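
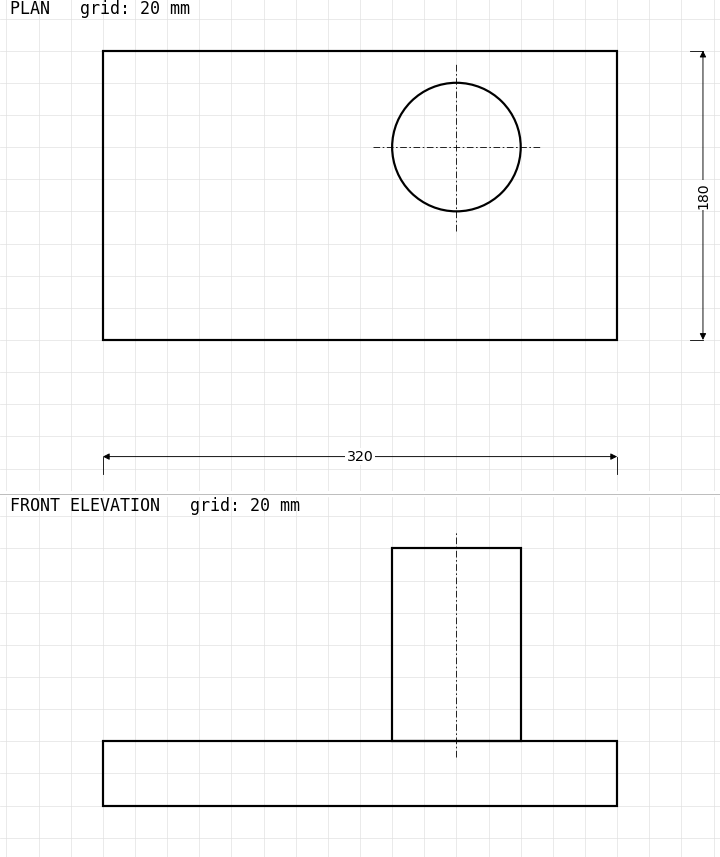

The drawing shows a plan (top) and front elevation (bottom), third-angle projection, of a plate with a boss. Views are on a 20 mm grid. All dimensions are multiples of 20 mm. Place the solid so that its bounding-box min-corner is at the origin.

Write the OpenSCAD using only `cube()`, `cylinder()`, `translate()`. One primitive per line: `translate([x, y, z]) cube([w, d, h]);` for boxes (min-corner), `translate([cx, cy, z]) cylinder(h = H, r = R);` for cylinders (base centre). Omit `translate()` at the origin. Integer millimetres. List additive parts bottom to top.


cube([320, 180, 40]);
translate([220, 120, 40]) cylinder(h = 120, r = 40);


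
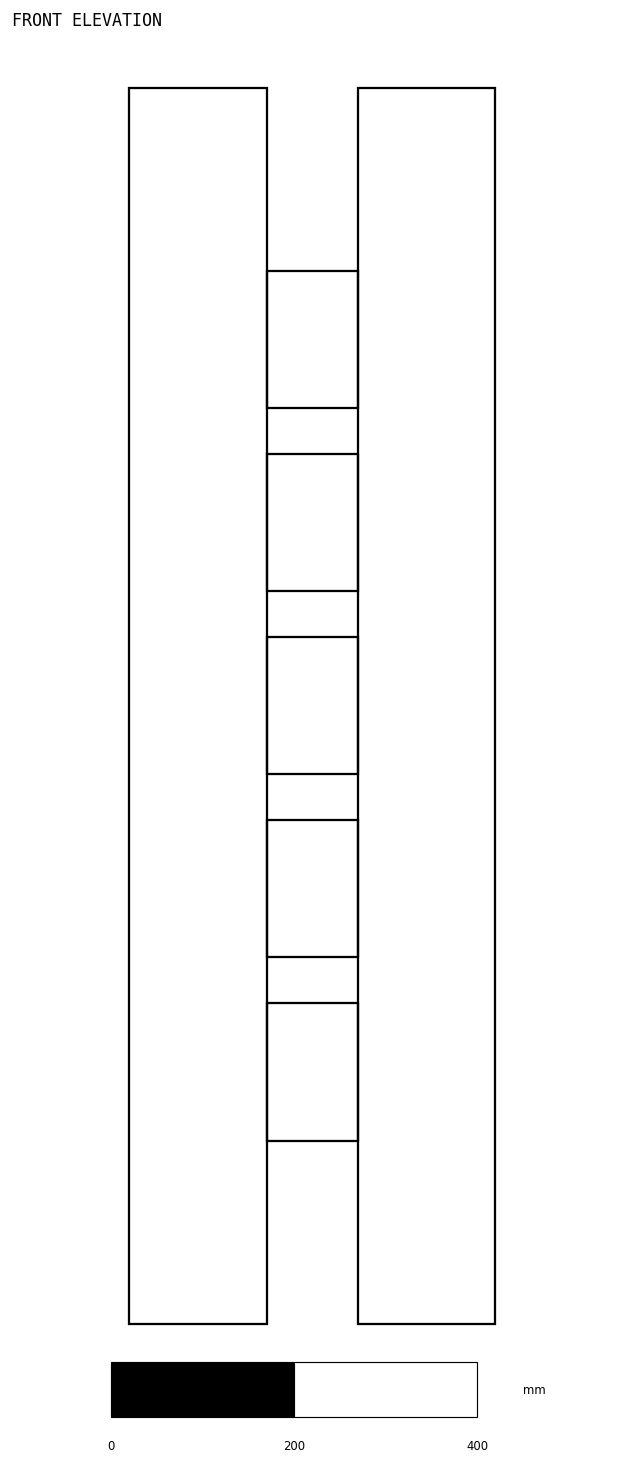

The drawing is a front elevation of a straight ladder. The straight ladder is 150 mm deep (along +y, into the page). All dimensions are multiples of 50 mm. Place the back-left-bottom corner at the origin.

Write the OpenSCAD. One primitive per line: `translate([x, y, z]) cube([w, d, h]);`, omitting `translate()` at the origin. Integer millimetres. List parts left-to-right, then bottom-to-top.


cube([150, 150, 1350]);
translate([150, 0, 200]) cube([100, 150, 150]);
translate([150, 0, 400]) cube([100, 150, 150]);
translate([150, 0, 600]) cube([100, 150, 150]);
translate([150, 0, 800]) cube([100, 150, 150]);
translate([150, 0, 1000]) cube([100, 150, 150]);
translate([250, 0, 0]) cube([150, 150, 1350]);


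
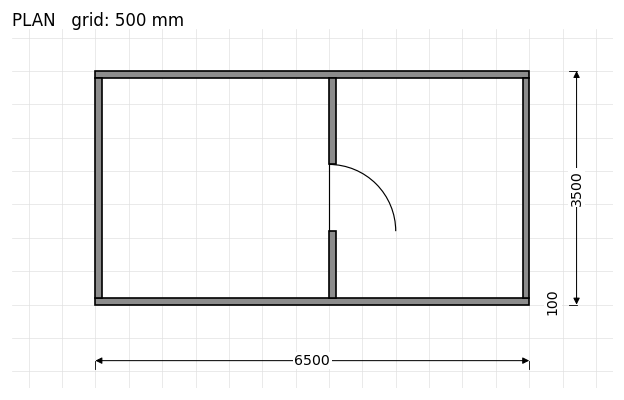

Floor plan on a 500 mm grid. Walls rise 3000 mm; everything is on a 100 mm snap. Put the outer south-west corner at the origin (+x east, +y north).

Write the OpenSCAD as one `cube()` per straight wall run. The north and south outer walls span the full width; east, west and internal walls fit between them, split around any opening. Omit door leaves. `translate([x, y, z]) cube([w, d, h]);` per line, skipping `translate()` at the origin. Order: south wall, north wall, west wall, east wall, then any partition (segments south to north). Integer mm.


cube([6500, 100, 3000]);
translate([0, 3400, 0]) cube([6500, 100, 3000]);
translate([0, 100, 0]) cube([100, 3300, 3000]);
translate([6400, 100, 0]) cube([100, 3300, 3000]);
translate([3500, 100, 0]) cube([100, 1000, 3000]);
translate([3500, 2100, 0]) cube([100, 1300, 3000]);


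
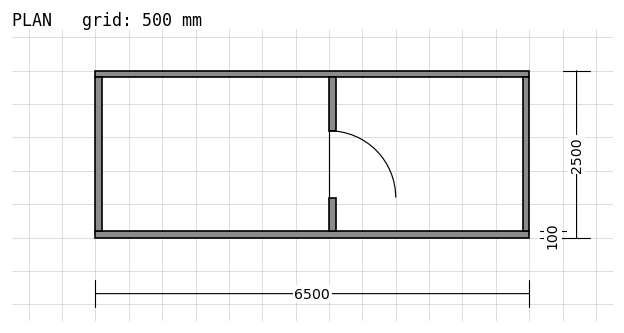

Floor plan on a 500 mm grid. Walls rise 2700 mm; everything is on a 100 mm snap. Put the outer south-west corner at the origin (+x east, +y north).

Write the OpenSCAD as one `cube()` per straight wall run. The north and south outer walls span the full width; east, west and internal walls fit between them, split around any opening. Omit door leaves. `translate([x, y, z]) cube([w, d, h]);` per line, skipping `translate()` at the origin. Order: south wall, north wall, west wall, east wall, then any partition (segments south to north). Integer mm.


cube([6500, 100, 2700]);
translate([0, 2400, 0]) cube([6500, 100, 2700]);
translate([0, 100, 0]) cube([100, 2300, 2700]);
translate([6400, 100, 0]) cube([100, 2300, 2700]);
translate([3500, 100, 0]) cube([100, 500, 2700]);
translate([3500, 1600, 0]) cube([100, 800, 2700]);


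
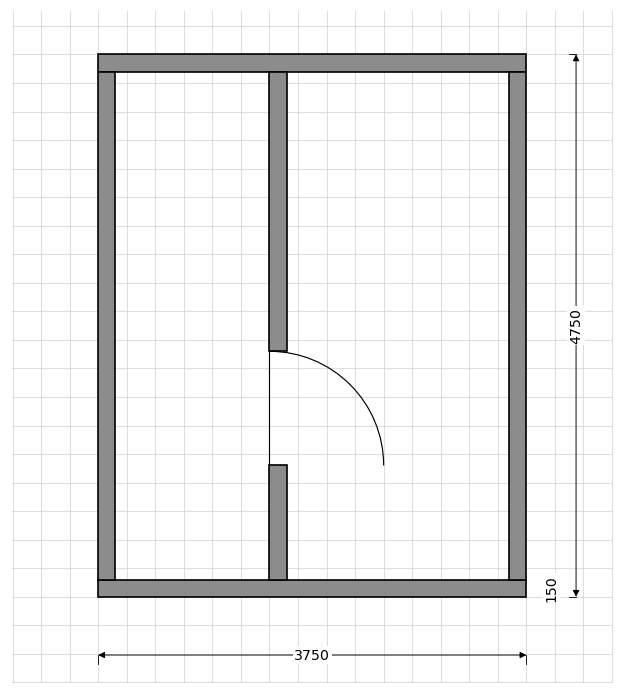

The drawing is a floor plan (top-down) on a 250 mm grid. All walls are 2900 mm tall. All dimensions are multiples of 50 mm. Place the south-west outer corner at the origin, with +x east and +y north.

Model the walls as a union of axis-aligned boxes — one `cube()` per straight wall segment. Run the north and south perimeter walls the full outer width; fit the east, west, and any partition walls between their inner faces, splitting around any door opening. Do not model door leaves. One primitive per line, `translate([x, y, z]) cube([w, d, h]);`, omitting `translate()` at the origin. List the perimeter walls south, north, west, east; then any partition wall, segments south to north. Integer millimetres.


cube([3750, 150, 2900]);
translate([0, 4600, 0]) cube([3750, 150, 2900]);
translate([0, 150, 0]) cube([150, 4450, 2900]);
translate([3600, 150, 0]) cube([150, 4450, 2900]);
translate([1500, 150, 0]) cube([150, 1000, 2900]);
translate([1500, 2150, 0]) cube([150, 2450, 2900]);


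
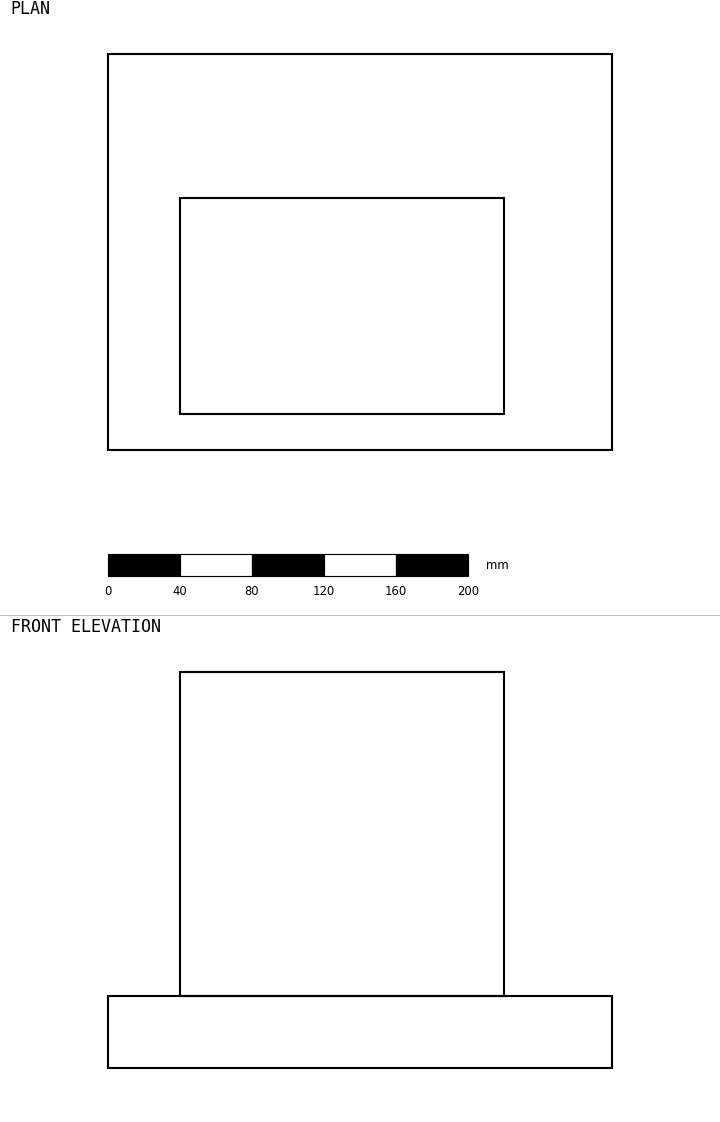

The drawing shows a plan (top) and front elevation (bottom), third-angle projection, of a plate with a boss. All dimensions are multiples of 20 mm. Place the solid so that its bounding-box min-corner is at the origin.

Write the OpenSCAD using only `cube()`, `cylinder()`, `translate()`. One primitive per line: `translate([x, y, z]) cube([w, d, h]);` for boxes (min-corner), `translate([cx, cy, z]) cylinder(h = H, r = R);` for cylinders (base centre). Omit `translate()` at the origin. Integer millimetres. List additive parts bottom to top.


cube([280, 220, 40]);
translate([40, 20, 40]) cube([180, 120, 180]);


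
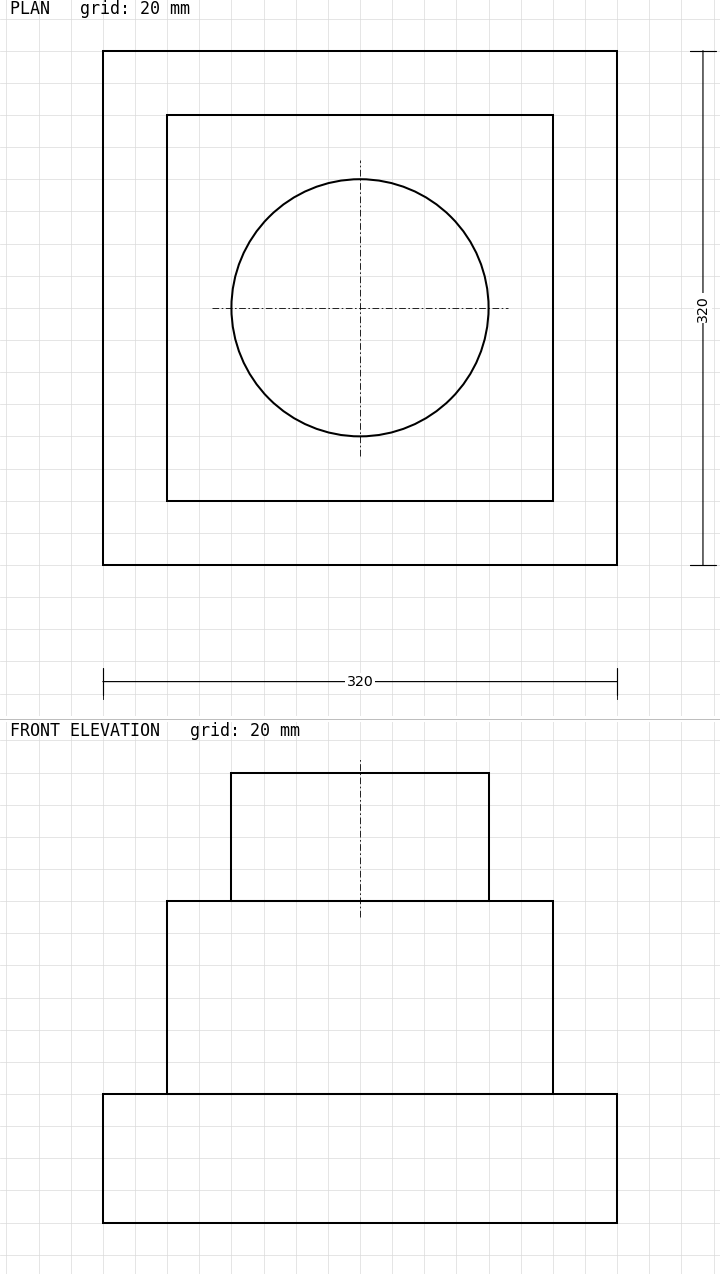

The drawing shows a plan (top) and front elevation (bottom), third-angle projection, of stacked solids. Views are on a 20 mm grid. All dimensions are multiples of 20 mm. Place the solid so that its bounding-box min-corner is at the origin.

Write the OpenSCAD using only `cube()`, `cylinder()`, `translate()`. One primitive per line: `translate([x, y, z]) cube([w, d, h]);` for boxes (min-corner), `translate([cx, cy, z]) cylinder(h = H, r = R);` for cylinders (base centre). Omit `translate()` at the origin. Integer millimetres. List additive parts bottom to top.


cube([320, 320, 80]);
translate([40, 40, 80]) cube([240, 240, 120]);
translate([160, 160, 200]) cylinder(h = 80, r = 80);


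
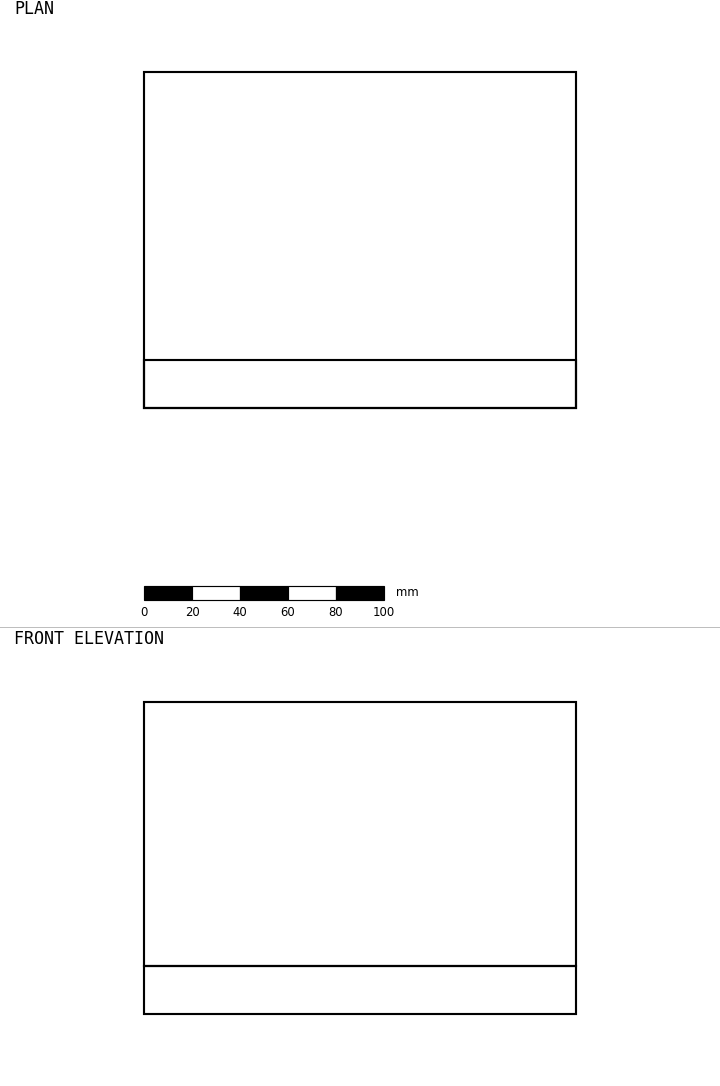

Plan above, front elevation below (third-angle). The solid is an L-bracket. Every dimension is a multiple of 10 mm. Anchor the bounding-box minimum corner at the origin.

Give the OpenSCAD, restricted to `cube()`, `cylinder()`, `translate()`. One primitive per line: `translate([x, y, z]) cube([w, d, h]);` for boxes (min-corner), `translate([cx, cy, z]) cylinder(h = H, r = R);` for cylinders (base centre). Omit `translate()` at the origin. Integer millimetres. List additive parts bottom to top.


cube([180, 140, 20]);
translate([0, 0, 20]) cube([180, 20, 110]);


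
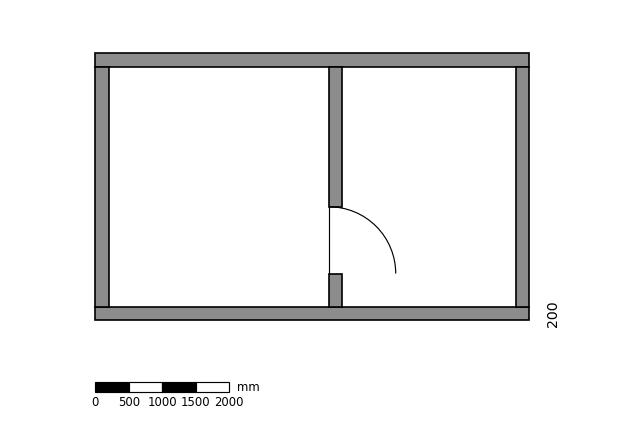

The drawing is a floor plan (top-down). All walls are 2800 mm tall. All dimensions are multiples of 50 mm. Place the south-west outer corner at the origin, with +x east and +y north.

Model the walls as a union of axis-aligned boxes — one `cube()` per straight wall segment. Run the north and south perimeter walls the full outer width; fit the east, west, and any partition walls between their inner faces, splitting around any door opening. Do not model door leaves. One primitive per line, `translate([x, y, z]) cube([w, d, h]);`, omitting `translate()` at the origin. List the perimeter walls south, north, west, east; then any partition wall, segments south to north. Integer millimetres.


cube([6500, 200, 2800]);
translate([0, 3800, 0]) cube([6500, 200, 2800]);
translate([0, 200, 0]) cube([200, 3600, 2800]);
translate([6300, 200, 0]) cube([200, 3600, 2800]);
translate([3500, 200, 0]) cube([200, 500, 2800]);
translate([3500, 1700, 0]) cube([200, 2100, 2800]);


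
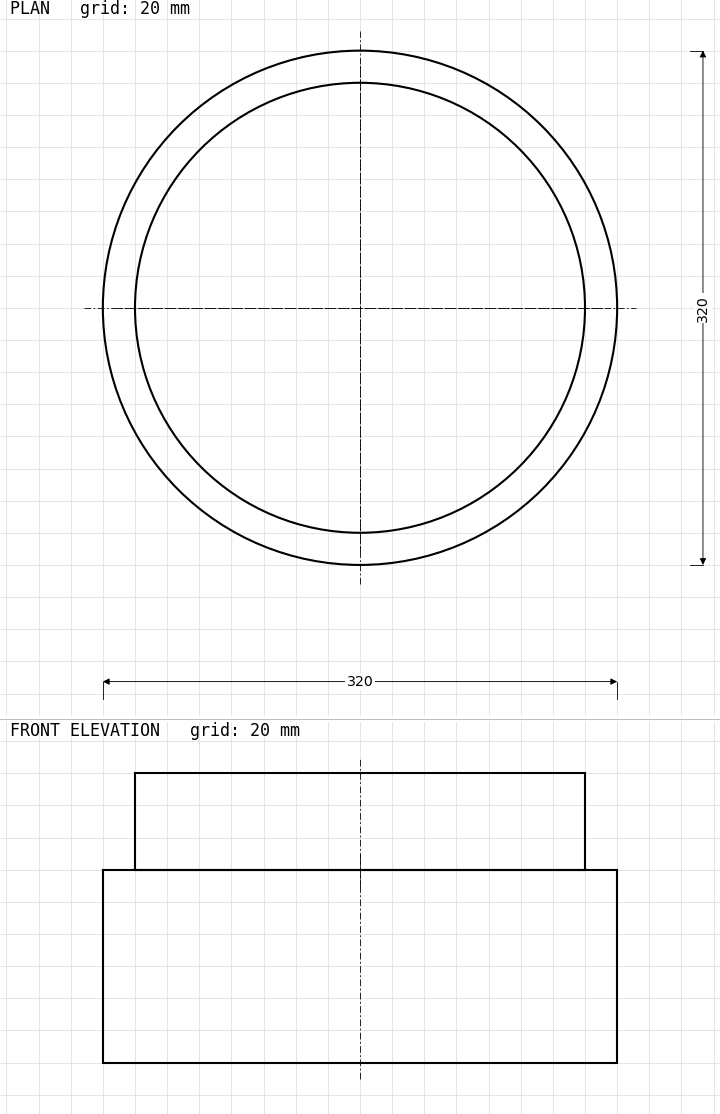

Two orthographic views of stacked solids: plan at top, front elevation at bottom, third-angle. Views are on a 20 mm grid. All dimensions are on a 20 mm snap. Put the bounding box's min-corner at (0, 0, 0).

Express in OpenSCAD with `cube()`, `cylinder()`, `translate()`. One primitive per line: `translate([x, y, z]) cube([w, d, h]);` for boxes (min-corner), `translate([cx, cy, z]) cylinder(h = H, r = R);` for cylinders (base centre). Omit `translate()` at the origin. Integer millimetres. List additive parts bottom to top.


translate([160, 160, 0]) cylinder(h = 120, r = 160);
translate([160, 160, 120]) cylinder(h = 60, r = 140);


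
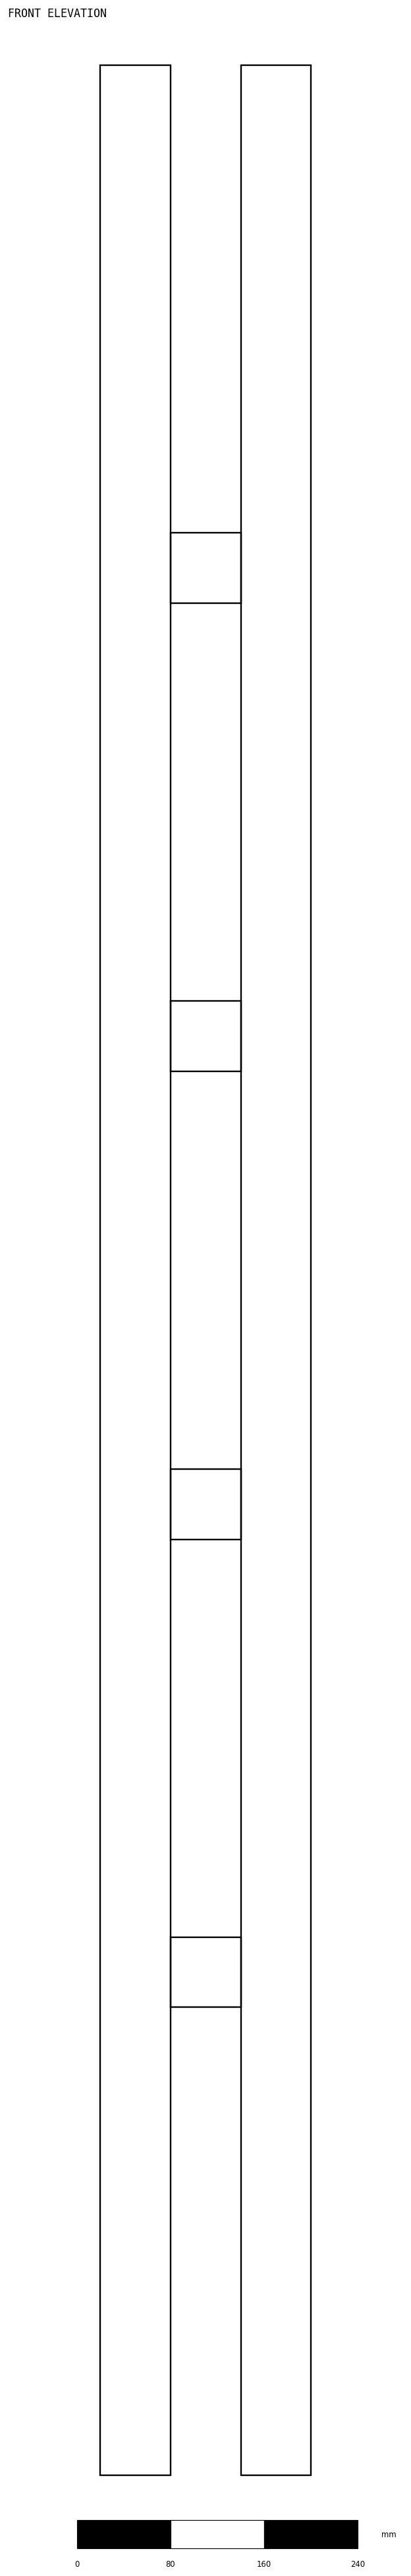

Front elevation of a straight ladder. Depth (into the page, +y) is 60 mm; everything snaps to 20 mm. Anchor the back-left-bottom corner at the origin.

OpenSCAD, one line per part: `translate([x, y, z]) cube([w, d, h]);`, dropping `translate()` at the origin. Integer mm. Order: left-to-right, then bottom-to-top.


cube([60, 60, 2060]);
translate([60, 0, 400]) cube([60, 60, 60]);
translate([60, 0, 800]) cube([60, 60, 60]);
translate([60, 0, 1200]) cube([60, 60, 60]);
translate([60, 0, 1600]) cube([60, 60, 60]);
translate([120, 0, 0]) cube([60, 60, 2060]);


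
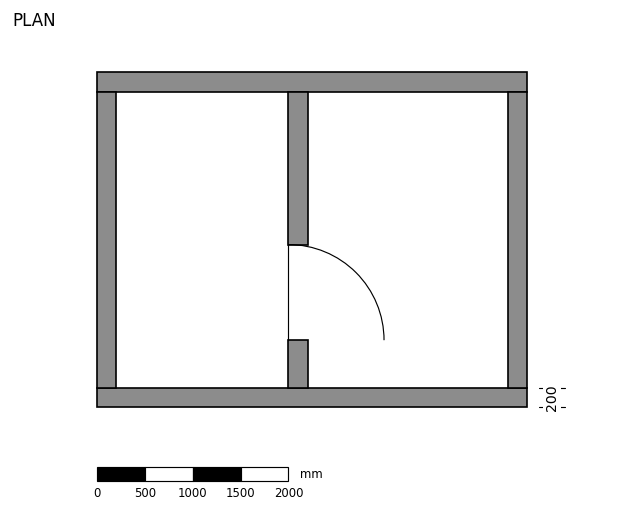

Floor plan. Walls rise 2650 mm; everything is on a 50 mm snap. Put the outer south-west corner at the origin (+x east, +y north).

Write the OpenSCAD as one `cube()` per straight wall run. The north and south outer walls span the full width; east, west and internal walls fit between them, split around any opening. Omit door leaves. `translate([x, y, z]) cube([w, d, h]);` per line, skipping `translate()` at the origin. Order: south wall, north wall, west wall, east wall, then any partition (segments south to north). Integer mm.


cube([4500, 200, 2650]);
translate([0, 3300, 0]) cube([4500, 200, 2650]);
translate([0, 200, 0]) cube([200, 3100, 2650]);
translate([4300, 200, 0]) cube([200, 3100, 2650]);
translate([2000, 200, 0]) cube([200, 500, 2650]);
translate([2000, 1700, 0]) cube([200, 1600, 2650]);


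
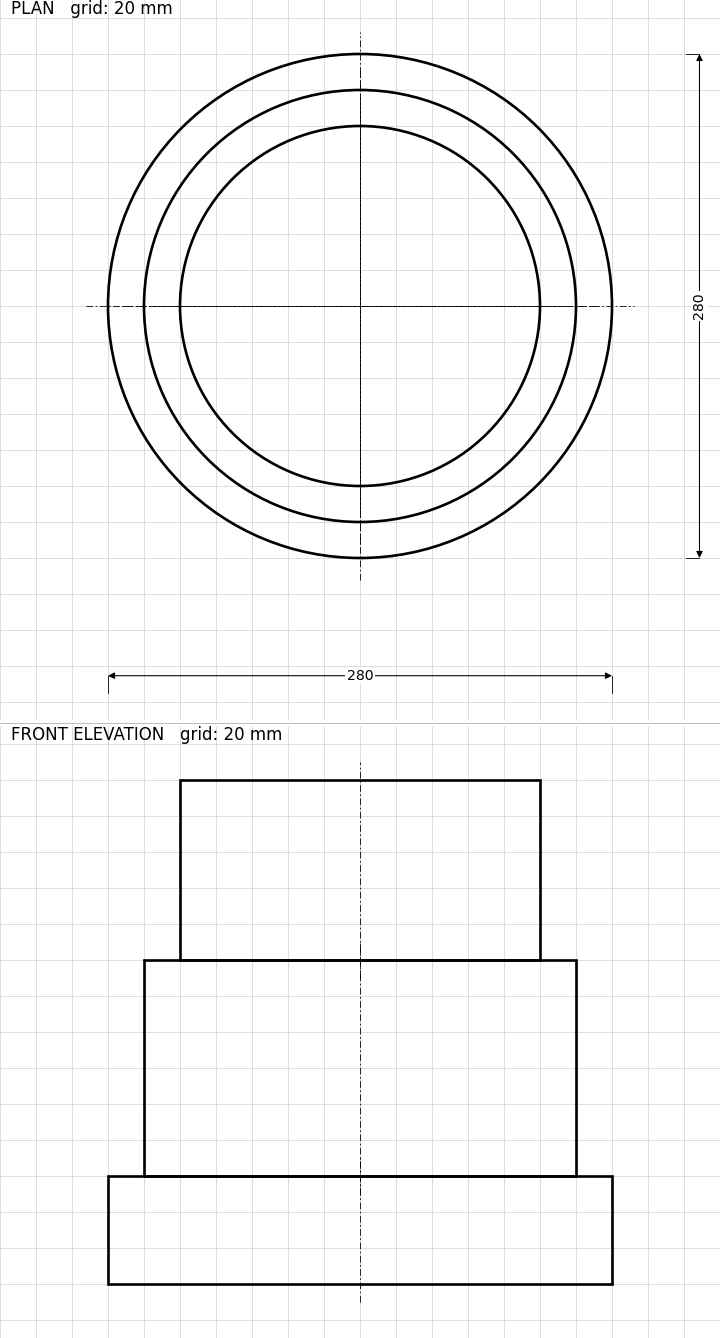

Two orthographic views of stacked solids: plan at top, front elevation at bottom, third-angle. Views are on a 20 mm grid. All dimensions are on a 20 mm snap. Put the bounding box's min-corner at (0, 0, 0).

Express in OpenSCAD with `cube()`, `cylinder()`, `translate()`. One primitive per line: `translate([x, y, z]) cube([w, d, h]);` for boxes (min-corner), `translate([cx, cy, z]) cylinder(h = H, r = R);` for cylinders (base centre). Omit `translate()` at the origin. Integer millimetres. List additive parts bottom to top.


translate([140, 140, 0]) cylinder(h = 60, r = 140);
translate([140, 140, 60]) cylinder(h = 120, r = 120);
translate([140, 140, 180]) cylinder(h = 100, r = 100);


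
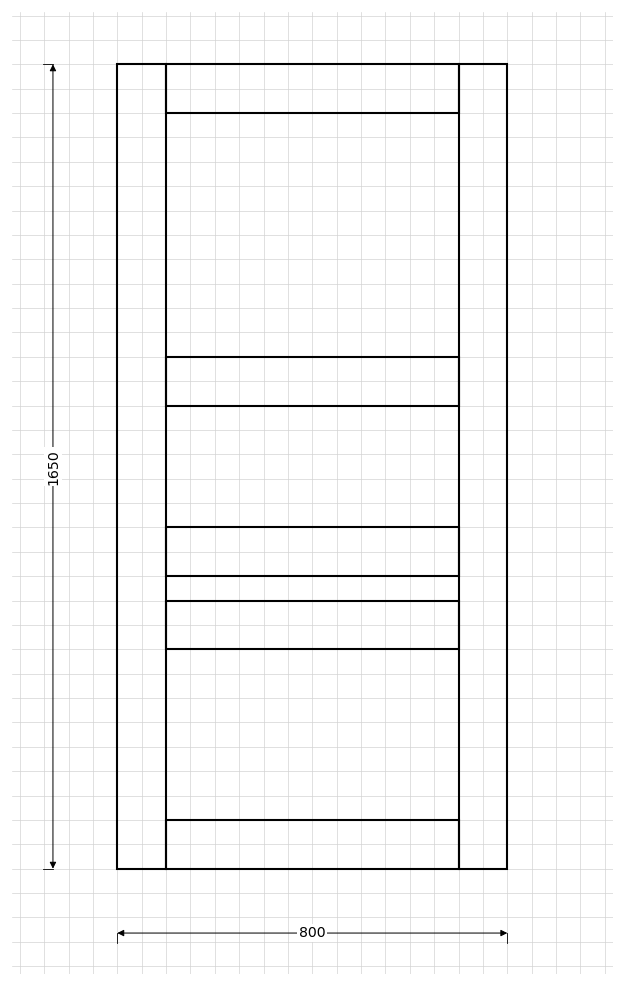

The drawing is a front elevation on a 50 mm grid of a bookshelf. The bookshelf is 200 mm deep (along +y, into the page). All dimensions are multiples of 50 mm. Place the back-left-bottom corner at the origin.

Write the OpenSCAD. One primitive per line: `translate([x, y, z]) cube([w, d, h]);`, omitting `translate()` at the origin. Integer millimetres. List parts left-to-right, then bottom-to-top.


cube([100, 200, 1650]);
translate([100, 0, 0]) cube([600, 200, 100]);
translate([100, 0, 450]) cube([600, 200, 100]);
translate([100, 0, 600]) cube([600, 200, 100]);
translate([100, 0, 950]) cube([600, 200, 100]);
translate([100, 0, 1550]) cube([600, 200, 100]);
translate([700, 0, 0]) cube([100, 200, 1650]);


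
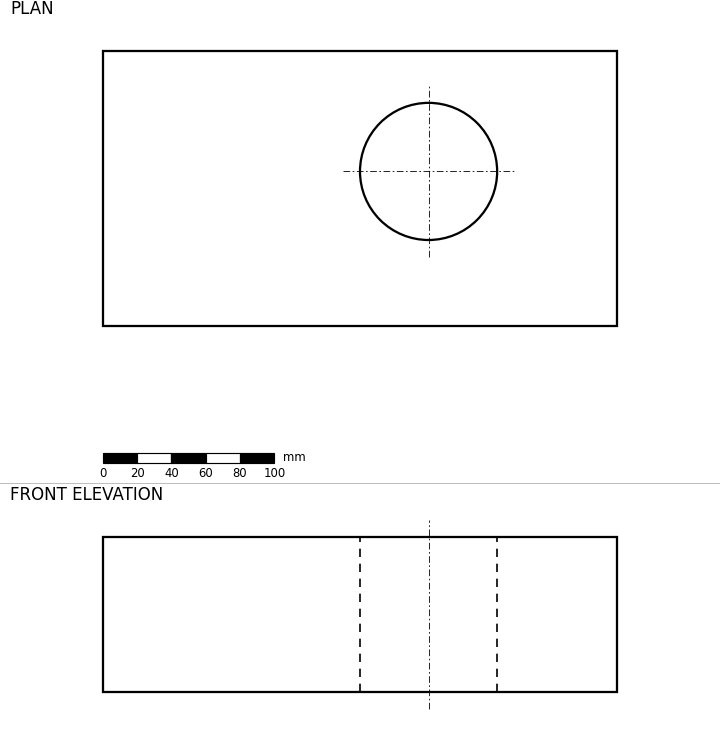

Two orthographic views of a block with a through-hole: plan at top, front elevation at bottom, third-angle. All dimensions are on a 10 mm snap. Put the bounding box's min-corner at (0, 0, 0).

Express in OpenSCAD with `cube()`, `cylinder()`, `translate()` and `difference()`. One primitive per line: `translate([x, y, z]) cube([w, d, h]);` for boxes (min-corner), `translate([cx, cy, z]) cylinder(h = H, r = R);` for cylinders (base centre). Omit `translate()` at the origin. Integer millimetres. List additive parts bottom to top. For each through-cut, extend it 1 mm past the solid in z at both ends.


difference() {
  cube([300, 160, 90]);
  translate([190, 90, -1]) cylinder(h = 92, r = 40);
}


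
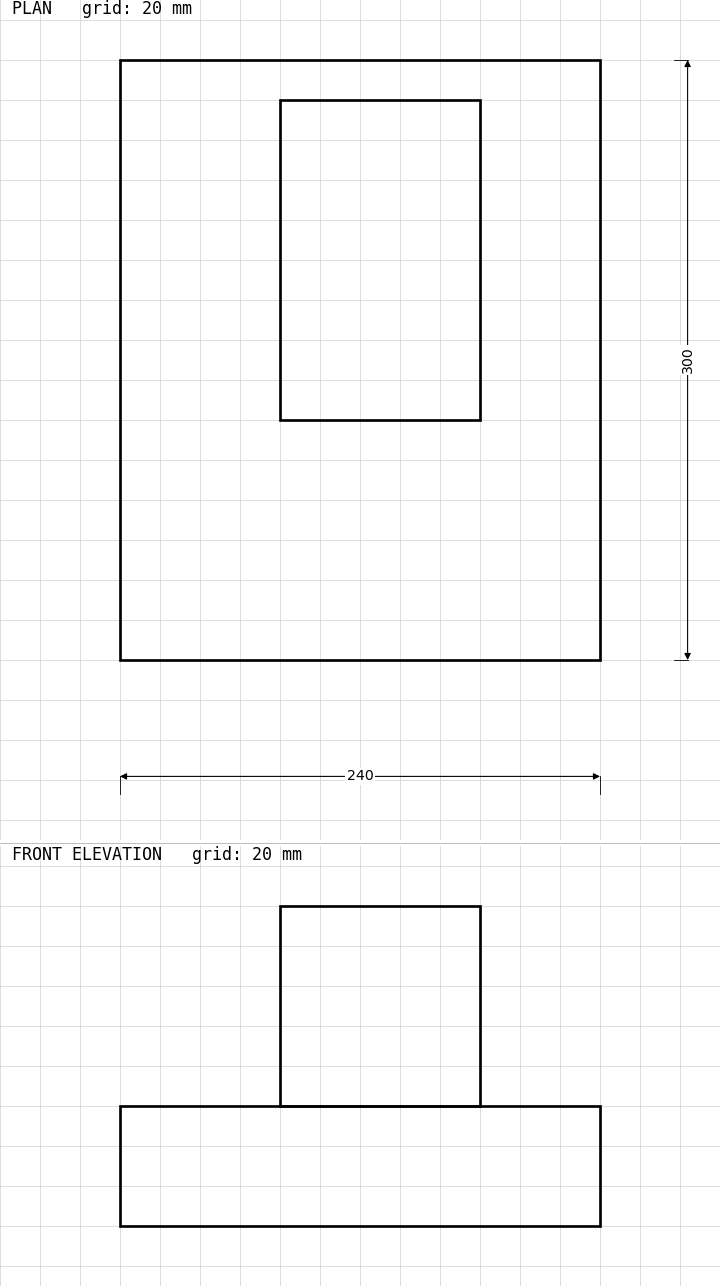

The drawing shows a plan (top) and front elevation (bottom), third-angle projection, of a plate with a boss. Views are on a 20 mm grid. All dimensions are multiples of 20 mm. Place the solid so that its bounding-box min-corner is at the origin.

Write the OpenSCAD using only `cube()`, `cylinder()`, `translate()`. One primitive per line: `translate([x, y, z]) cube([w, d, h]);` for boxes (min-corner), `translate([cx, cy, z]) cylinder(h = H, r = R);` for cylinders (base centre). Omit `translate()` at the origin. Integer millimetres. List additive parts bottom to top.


cube([240, 300, 60]);
translate([80, 120, 60]) cube([100, 160, 100]);


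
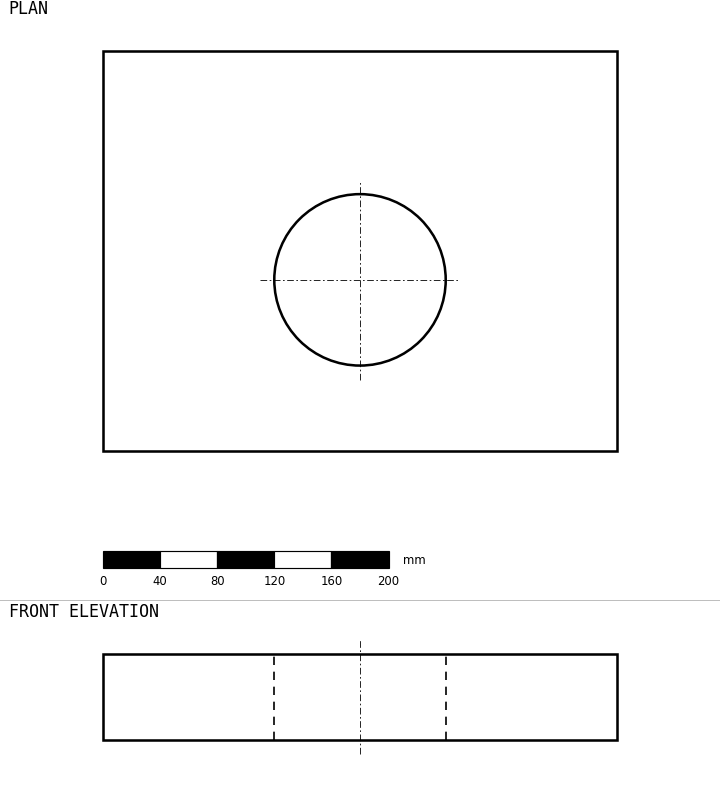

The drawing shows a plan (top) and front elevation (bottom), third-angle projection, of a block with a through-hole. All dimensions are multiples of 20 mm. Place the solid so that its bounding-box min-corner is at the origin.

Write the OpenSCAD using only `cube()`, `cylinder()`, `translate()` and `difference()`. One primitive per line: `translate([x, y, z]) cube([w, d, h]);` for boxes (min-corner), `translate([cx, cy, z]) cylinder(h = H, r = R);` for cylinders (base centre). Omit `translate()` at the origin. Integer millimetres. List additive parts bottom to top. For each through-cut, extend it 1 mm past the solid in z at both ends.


difference() {
  cube([360, 280, 60]);
  translate([180, 120, -1]) cylinder(h = 62, r = 60);
}


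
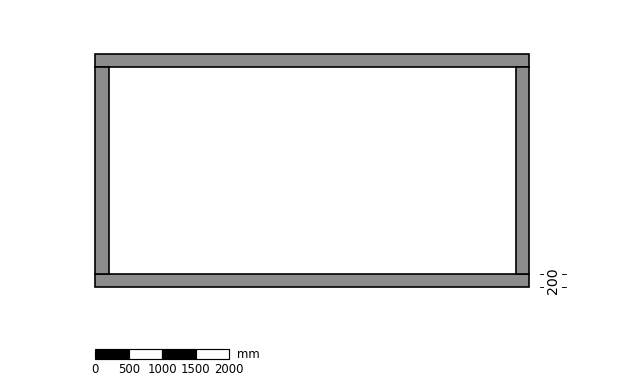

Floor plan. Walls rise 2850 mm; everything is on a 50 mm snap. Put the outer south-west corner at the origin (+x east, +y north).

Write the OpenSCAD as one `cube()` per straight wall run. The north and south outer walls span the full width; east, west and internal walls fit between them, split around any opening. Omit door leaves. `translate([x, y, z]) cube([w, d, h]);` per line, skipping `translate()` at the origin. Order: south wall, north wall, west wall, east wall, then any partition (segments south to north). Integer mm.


cube([6500, 200, 2850]);
translate([0, 3300, 0]) cube([6500, 200, 2850]);
translate([0, 200, 0]) cube([200, 3100, 2850]);
translate([6300, 200, 0]) cube([200, 3100, 2850]);


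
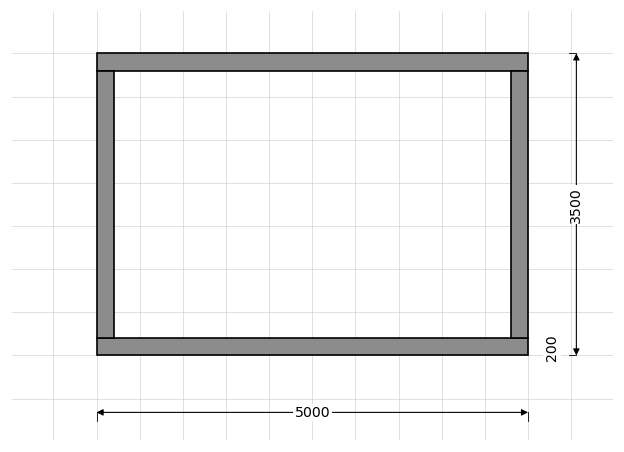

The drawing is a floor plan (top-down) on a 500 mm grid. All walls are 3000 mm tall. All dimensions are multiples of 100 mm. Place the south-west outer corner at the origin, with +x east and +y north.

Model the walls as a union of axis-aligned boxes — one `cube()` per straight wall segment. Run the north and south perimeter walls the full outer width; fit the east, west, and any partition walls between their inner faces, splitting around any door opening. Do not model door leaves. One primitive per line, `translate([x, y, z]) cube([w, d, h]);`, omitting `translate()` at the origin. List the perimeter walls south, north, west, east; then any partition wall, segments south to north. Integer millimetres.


cube([5000, 200, 3000]);
translate([0, 3300, 0]) cube([5000, 200, 3000]);
translate([0, 200, 0]) cube([200, 3100, 3000]);
translate([4800, 200, 0]) cube([200, 3100, 3000]);


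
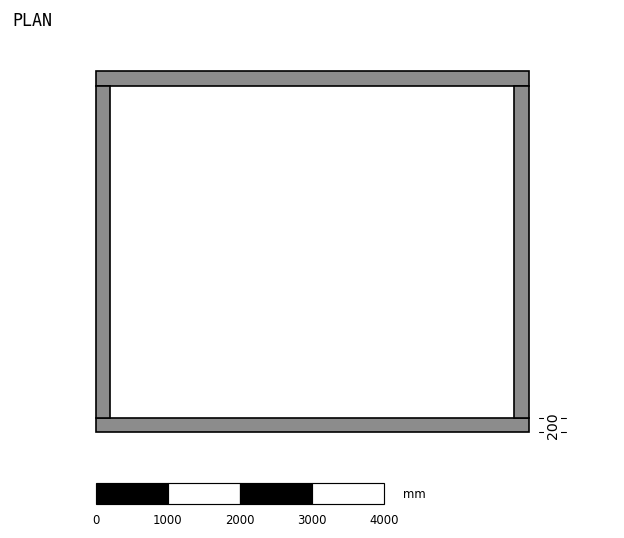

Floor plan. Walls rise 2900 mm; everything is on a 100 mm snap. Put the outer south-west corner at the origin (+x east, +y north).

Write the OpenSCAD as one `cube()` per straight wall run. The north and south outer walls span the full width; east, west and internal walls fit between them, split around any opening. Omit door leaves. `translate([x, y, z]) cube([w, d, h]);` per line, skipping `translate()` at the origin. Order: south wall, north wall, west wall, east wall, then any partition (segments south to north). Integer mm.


cube([6000, 200, 2900]);
translate([0, 4800, 0]) cube([6000, 200, 2900]);
translate([0, 200, 0]) cube([200, 4600, 2900]);
translate([5800, 200, 0]) cube([200, 4600, 2900]);


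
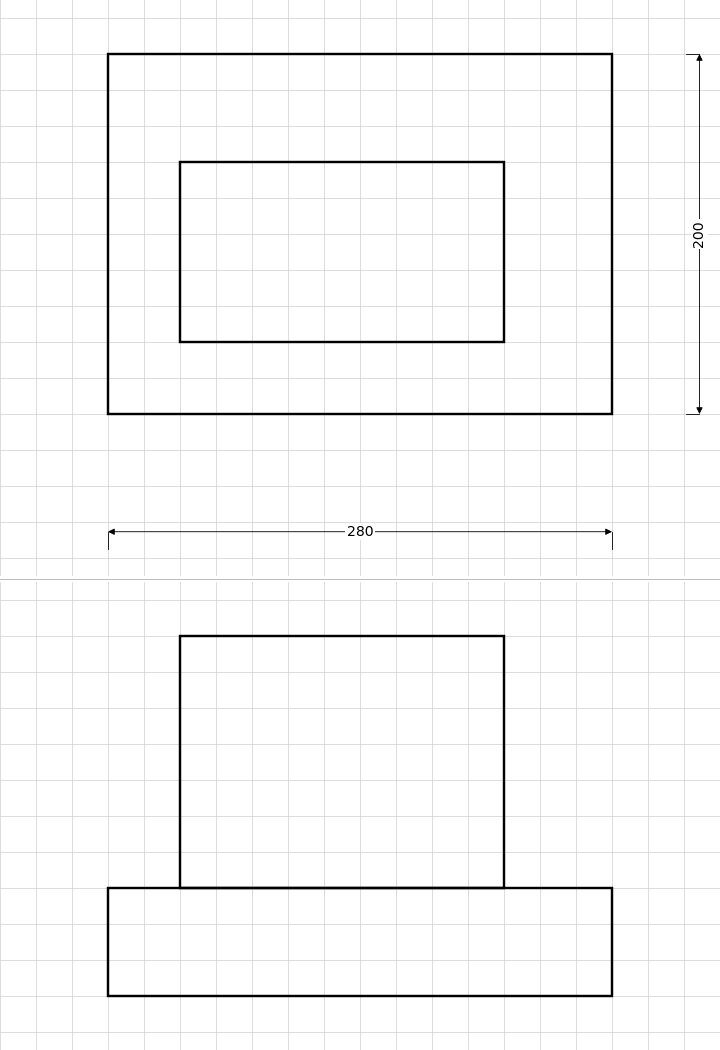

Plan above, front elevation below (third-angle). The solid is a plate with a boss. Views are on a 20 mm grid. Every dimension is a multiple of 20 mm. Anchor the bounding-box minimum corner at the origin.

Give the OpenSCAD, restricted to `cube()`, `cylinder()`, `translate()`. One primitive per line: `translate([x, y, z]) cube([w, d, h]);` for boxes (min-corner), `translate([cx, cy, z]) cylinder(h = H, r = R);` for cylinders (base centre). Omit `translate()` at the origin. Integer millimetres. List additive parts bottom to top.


cube([280, 200, 60]);
translate([40, 40, 60]) cube([180, 100, 140]);


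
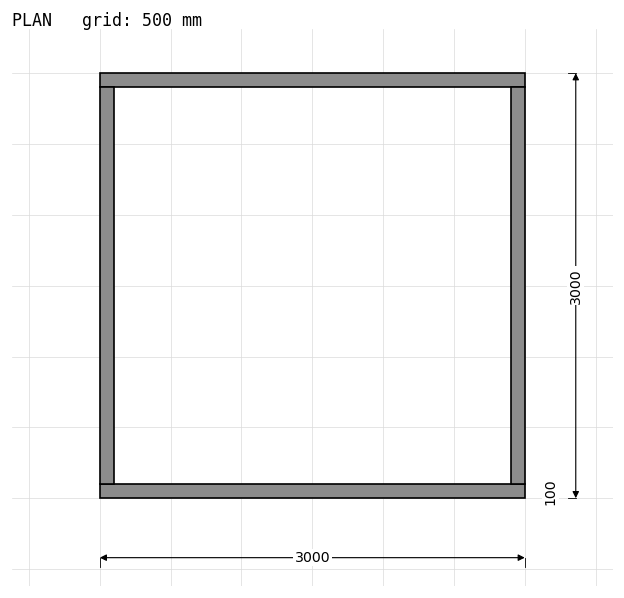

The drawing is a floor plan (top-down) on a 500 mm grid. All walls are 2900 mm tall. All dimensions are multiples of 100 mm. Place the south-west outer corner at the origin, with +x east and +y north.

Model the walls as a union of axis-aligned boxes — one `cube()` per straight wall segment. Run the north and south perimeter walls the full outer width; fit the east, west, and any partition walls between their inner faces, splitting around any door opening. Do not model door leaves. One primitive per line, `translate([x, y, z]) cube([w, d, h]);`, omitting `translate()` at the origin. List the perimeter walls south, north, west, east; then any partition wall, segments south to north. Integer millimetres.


cube([3000, 100, 2900]);
translate([0, 2900, 0]) cube([3000, 100, 2900]);
translate([0, 100, 0]) cube([100, 2800, 2900]);
translate([2900, 100, 0]) cube([100, 2800, 2900]);


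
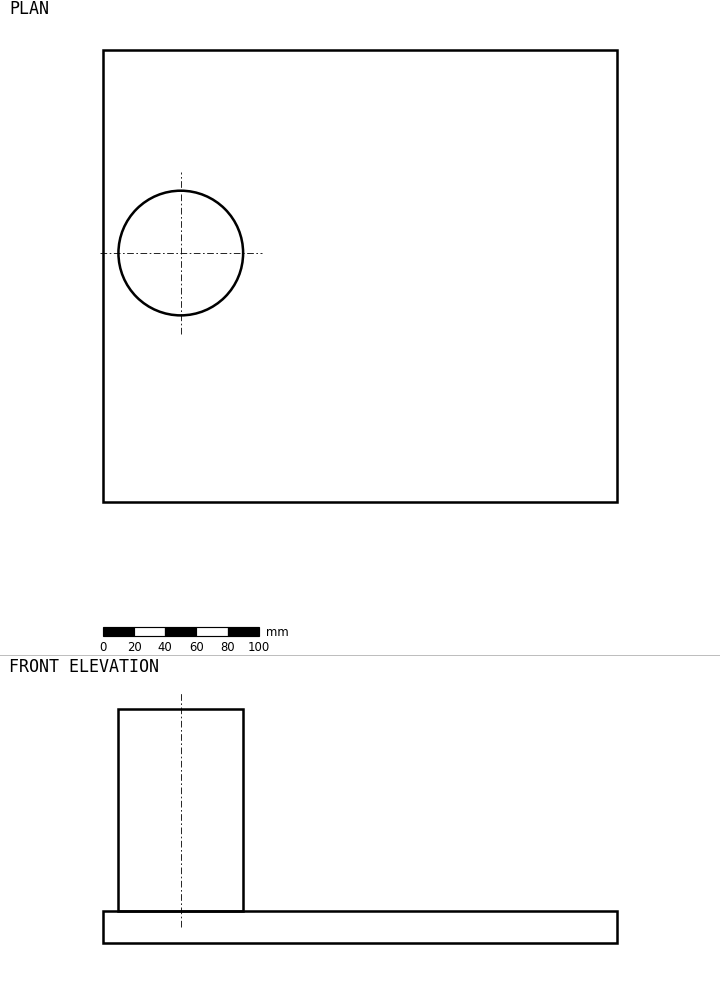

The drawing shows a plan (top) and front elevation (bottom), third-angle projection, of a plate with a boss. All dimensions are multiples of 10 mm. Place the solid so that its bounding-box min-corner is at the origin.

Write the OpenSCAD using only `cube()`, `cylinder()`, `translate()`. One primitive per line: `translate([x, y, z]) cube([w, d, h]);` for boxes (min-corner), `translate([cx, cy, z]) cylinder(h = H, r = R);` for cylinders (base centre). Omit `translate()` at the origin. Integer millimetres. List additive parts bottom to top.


cube([330, 290, 20]);
translate([50, 160, 20]) cylinder(h = 130, r = 40);


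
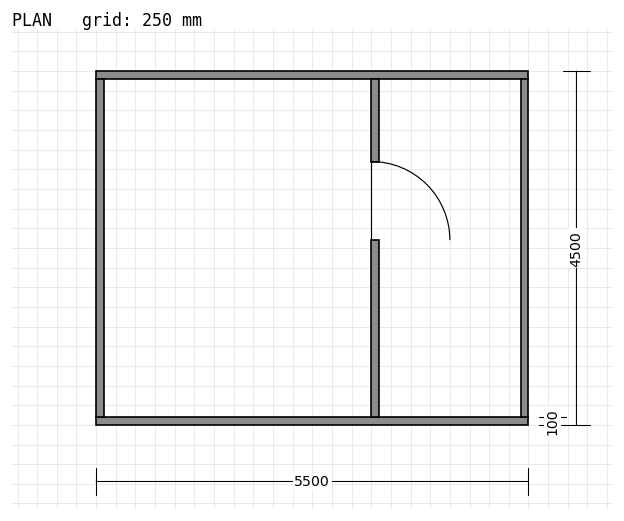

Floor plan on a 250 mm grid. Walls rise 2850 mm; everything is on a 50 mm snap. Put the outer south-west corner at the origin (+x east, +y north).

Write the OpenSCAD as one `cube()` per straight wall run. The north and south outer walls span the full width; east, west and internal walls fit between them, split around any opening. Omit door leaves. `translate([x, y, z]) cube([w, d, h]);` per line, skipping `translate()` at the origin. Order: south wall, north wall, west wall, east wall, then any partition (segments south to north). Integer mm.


cube([5500, 100, 2850]);
translate([0, 4400, 0]) cube([5500, 100, 2850]);
translate([0, 100, 0]) cube([100, 4300, 2850]);
translate([5400, 100, 0]) cube([100, 4300, 2850]);
translate([3500, 100, 0]) cube([100, 2250, 2850]);
translate([3500, 3350, 0]) cube([100, 1050, 2850]);


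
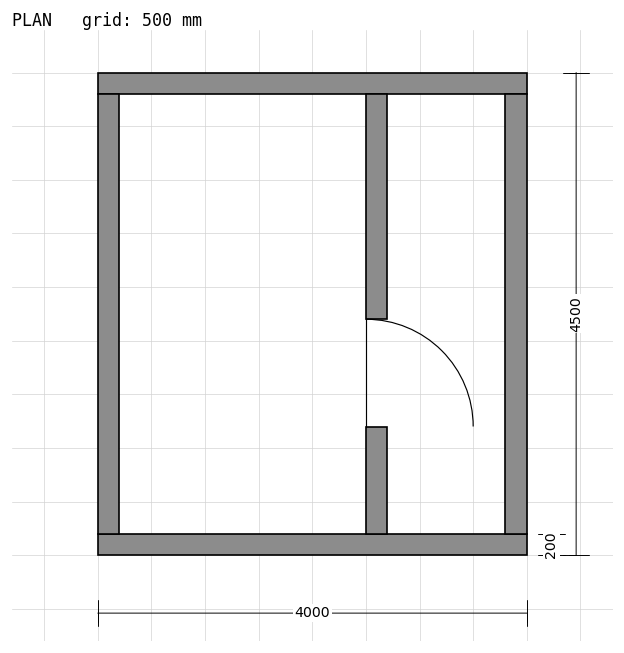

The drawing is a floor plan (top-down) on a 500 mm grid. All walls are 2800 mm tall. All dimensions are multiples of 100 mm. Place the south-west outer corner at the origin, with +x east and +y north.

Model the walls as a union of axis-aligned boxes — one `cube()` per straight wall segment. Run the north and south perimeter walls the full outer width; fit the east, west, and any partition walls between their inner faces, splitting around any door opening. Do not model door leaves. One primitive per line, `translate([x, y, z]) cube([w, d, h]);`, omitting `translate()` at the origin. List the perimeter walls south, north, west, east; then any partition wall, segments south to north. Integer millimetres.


cube([4000, 200, 2800]);
translate([0, 4300, 0]) cube([4000, 200, 2800]);
translate([0, 200, 0]) cube([200, 4100, 2800]);
translate([3800, 200, 0]) cube([200, 4100, 2800]);
translate([2500, 200, 0]) cube([200, 1000, 2800]);
translate([2500, 2200, 0]) cube([200, 2100, 2800]);


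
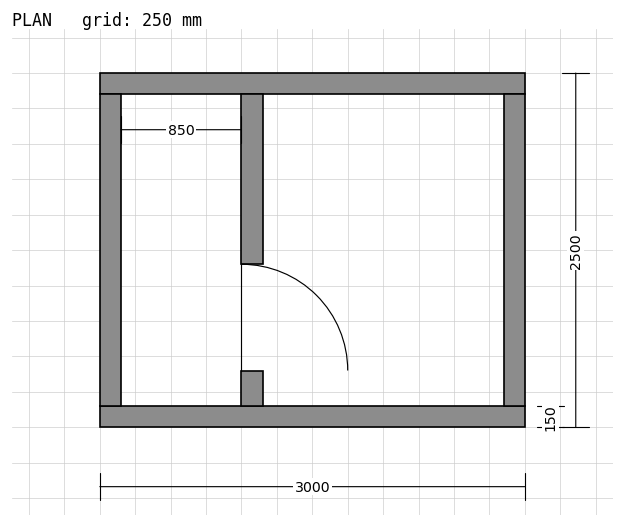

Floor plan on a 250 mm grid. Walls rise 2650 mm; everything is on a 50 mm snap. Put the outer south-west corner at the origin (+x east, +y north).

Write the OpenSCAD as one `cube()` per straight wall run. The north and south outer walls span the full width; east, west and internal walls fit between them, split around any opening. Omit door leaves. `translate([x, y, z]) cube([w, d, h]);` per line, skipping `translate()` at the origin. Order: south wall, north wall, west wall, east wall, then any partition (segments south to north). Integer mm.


cube([3000, 150, 2650]);
translate([0, 2350, 0]) cube([3000, 150, 2650]);
translate([0, 150, 0]) cube([150, 2200, 2650]);
translate([2850, 150, 0]) cube([150, 2200, 2650]);
translate([1000, 150, 0]) cube([150, 250, 2650]);
translate([1000, 1150, 0]) cube([150, 1200, 2650]);


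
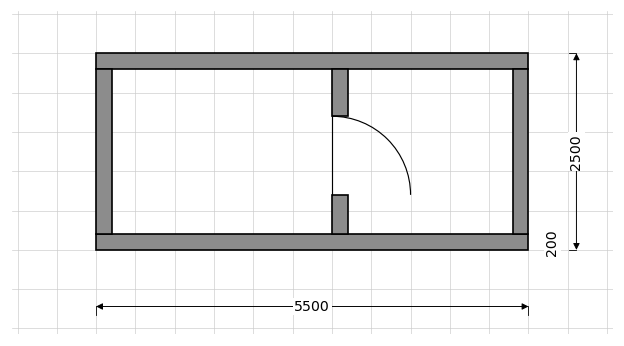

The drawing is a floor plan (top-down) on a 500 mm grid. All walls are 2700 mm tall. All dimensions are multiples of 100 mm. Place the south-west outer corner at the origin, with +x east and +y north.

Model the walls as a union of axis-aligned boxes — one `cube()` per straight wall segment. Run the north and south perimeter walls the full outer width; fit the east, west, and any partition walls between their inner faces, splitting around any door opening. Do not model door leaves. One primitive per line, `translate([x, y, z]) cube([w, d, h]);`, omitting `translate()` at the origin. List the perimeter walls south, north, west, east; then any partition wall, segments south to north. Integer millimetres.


cube([5500, 200, 2700]);
translate([0, 2300, 0]) cube([5500, 200, 2700]);
translate([0, 200, 0]) cube([200, 2100, 2700]);
translate([5300, 200, 0]) cube([200, 2100, 2700]);
translate([3000, 200, 0]) cube([200, 500, 2700]);
translate([3000, 1700, 0]) cube([200, 600, 2700]);


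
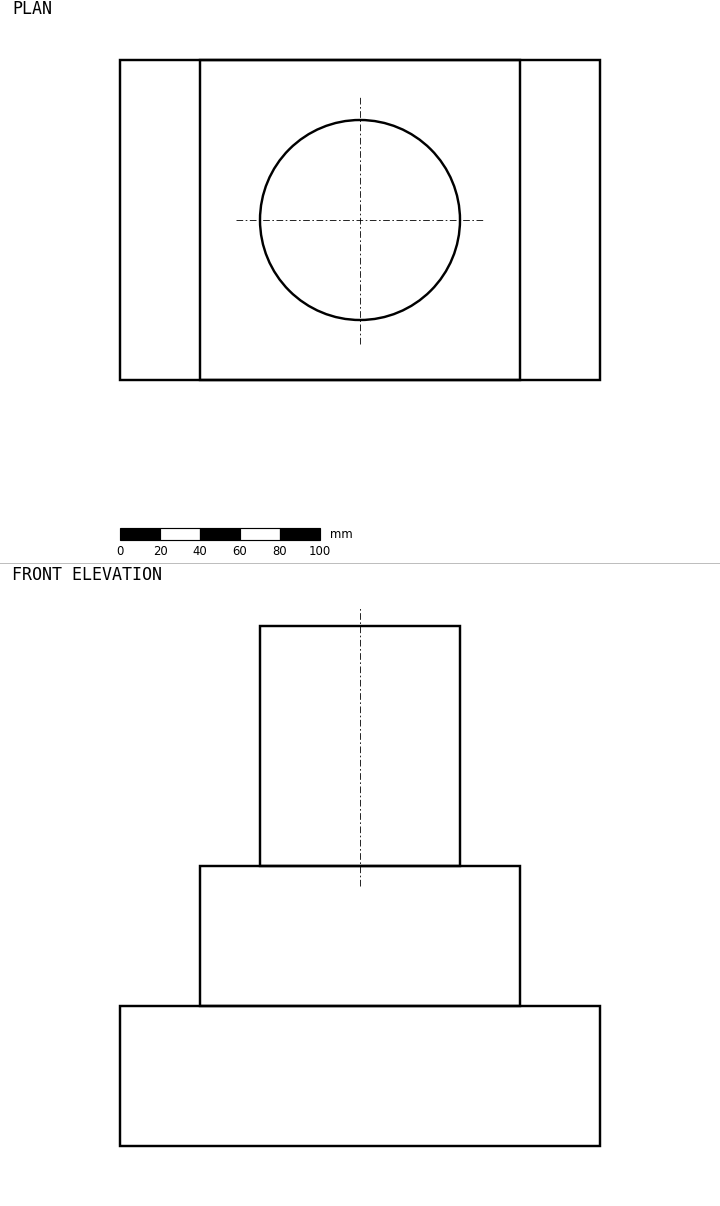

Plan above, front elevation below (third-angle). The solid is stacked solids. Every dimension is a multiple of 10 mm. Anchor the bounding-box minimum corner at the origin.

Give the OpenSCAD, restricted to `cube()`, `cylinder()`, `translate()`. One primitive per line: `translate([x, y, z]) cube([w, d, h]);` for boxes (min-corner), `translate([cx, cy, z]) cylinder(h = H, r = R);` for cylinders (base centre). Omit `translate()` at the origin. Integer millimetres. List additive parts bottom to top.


cube([240, 160, 70]);
translate([40, 0, 70]) cube([160, 160, 70]);
translate([120, 80, 140]) cylinder(h = 120, r = 50);


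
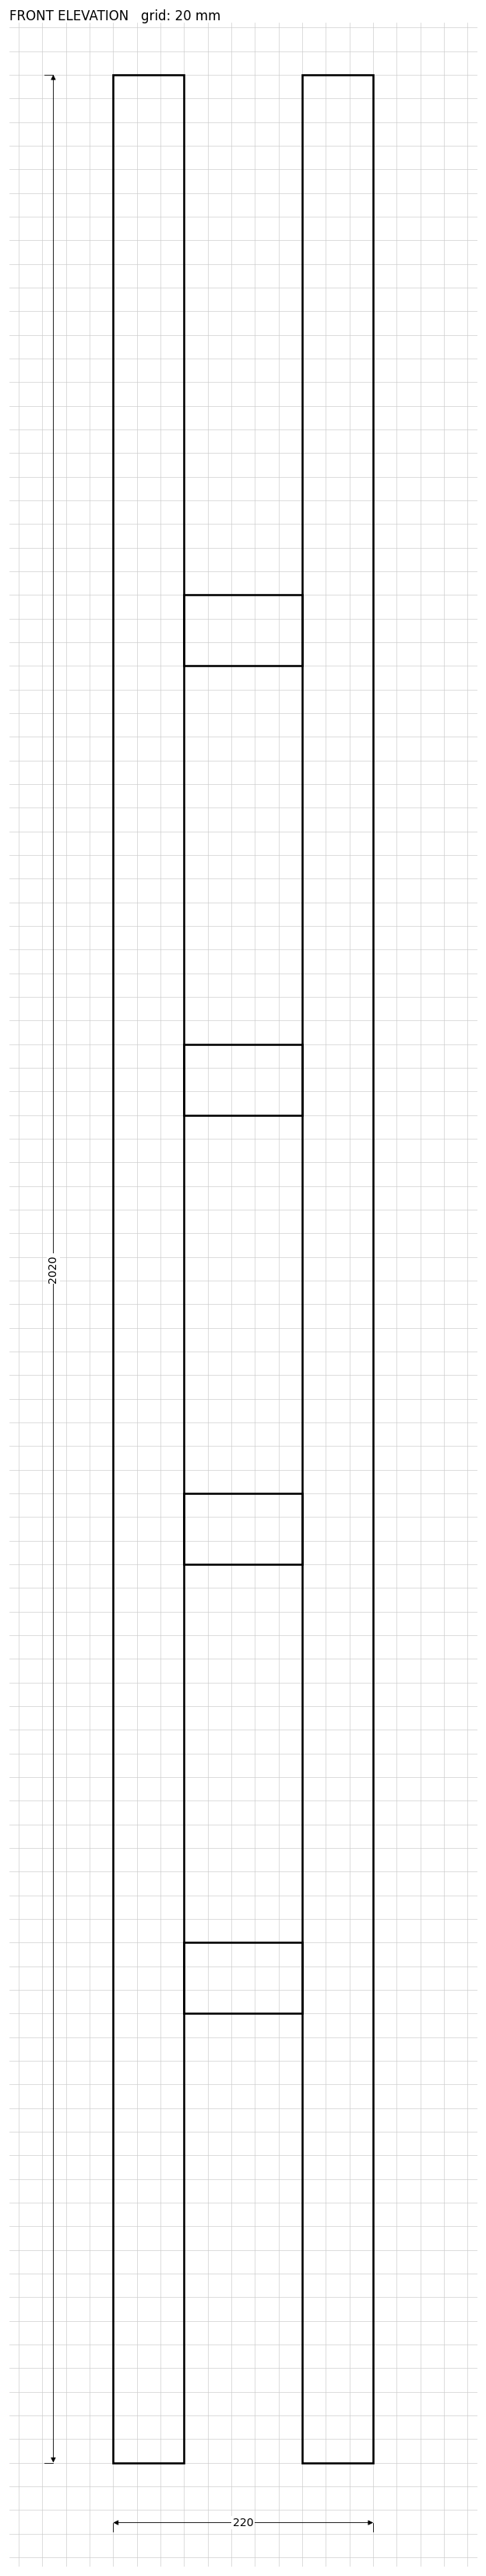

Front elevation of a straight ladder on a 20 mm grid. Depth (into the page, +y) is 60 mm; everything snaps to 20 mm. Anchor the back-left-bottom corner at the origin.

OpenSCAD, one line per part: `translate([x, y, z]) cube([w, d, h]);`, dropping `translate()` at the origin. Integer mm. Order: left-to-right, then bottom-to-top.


cube([60, 60, 2020]);
translate([60, 0, 380]) cube([100, 60, 60]);
translate([60, 0, 760]) cube([100, 60, 60]);
translate([60, 0, 1140]) cube([100, 60, 60]);
translate([60, 0, 1520]) cube([100, 60, 60]);
translate([160, 0, 0]) cube([60, 60, 2020]);


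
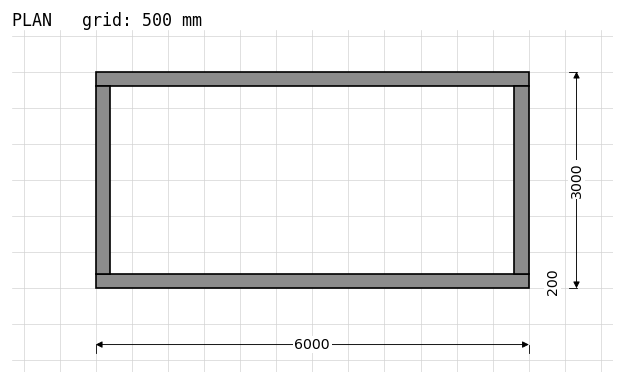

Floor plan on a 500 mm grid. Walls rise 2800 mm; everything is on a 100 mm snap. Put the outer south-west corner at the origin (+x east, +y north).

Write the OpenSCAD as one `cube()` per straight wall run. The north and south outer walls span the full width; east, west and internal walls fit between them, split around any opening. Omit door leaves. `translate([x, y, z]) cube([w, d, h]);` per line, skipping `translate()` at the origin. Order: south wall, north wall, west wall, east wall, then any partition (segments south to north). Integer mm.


cube([6000, 200, 2800]);
translate([0, 2800, 0]) cube([6000, 200, 2800]);
translate([0, 200, 0]) cube([200, 2600, 2800]);
translate([5800, 200, 0]) cube([200, 2600, 2800]);


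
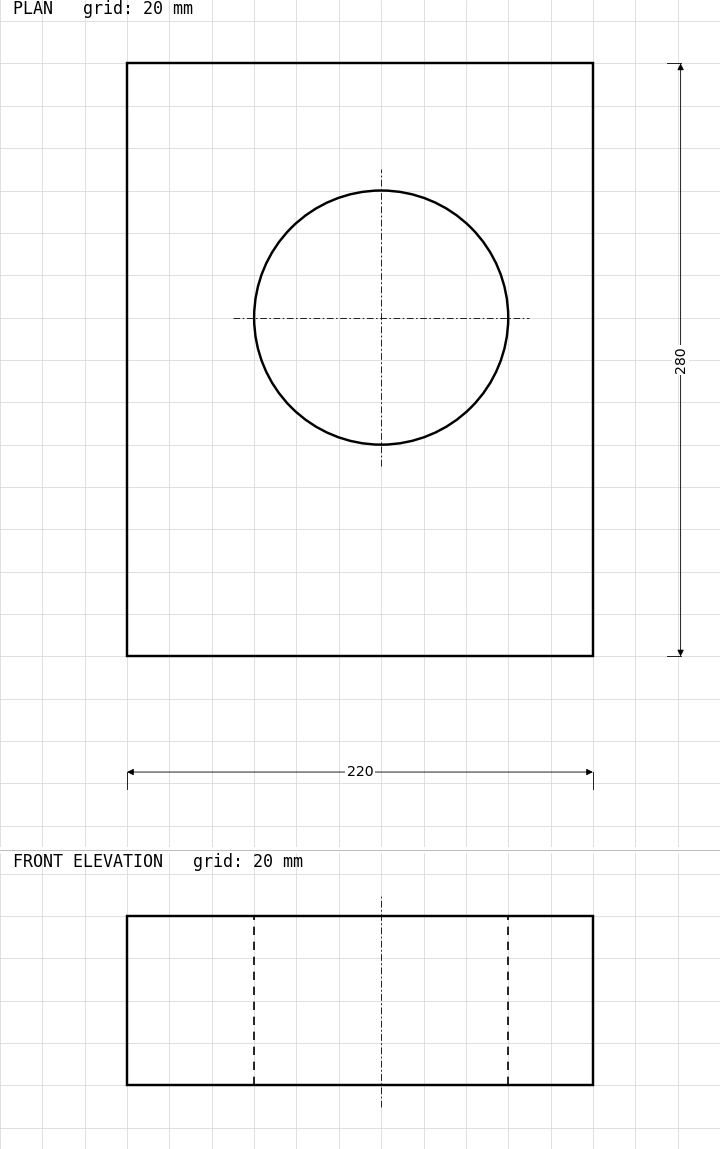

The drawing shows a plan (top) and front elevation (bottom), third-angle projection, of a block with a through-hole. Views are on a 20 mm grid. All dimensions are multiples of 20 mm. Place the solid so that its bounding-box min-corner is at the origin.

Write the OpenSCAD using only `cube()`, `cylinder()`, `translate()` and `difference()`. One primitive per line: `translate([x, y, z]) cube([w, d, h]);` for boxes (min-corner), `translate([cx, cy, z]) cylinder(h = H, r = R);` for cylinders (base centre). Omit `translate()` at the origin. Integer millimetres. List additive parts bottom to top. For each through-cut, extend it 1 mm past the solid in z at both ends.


difference() {
  cube([220, 280, 80]);
  translate([120, 160, -1]) cylinder(h = 82, r = 60);
}


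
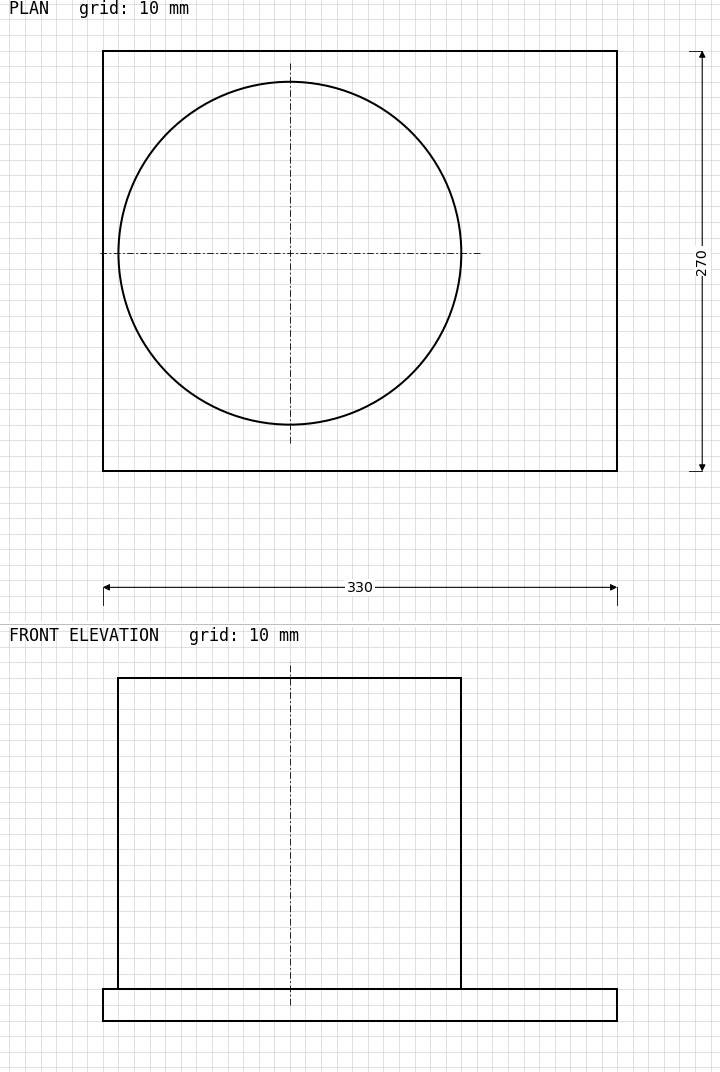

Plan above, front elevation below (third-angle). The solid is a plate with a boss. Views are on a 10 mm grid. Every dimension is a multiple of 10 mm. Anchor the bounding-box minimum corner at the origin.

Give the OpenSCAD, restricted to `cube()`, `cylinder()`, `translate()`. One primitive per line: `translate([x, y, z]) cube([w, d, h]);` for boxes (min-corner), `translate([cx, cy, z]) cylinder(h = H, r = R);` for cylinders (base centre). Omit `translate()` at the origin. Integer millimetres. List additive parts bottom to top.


cube([330, 270, 20]);
translate([120, 140, 20]) cylinder(h = 200, r = 110);


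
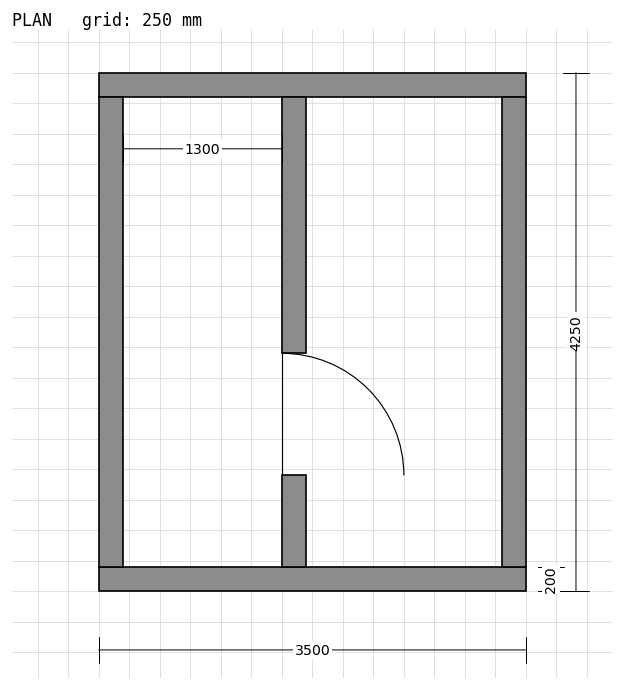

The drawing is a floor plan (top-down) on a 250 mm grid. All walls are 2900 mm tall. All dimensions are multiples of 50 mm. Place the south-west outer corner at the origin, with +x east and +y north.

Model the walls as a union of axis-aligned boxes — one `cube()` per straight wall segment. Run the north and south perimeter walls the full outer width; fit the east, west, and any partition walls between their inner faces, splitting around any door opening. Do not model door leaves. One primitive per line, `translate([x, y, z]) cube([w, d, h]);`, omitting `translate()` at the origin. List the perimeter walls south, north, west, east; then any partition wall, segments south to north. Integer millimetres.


cube([3500, 200, 2900]);
translate([0, 4050, 0]) cube([3500, 200, 2900]);
translate([0, 200, 0]) cube([200, 3850, 2900]);
translate([3300, 200, 0]) cube([200, 3850, 2900]);
translate([1500, 200, 0]) cube([200, 750, 2900]);
translate([1500, 1950, 0]) cube([200, 2100, 2900]);


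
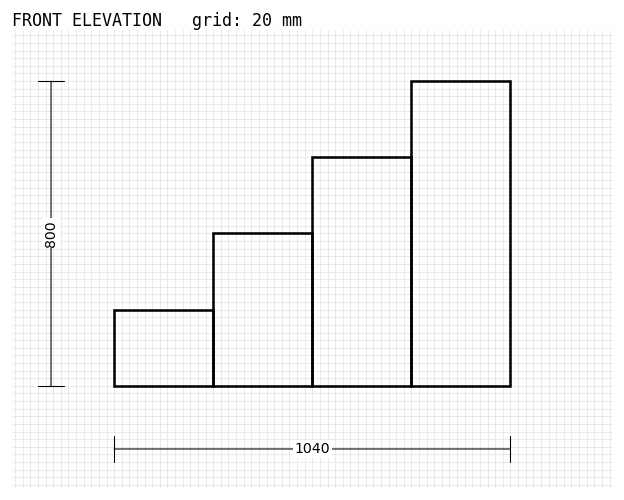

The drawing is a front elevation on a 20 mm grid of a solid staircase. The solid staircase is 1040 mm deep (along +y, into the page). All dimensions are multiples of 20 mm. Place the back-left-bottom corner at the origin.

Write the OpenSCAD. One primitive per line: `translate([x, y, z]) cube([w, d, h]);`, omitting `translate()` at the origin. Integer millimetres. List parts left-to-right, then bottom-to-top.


cube([260, 1040, 200]);
translate([260, 0, 0]) cube([260, 1040, 400]);
translate([520, 0, 0]) cube([260, 1040, 600]);
translate([780, 0, 0]) cube([260, 1040, 800]);


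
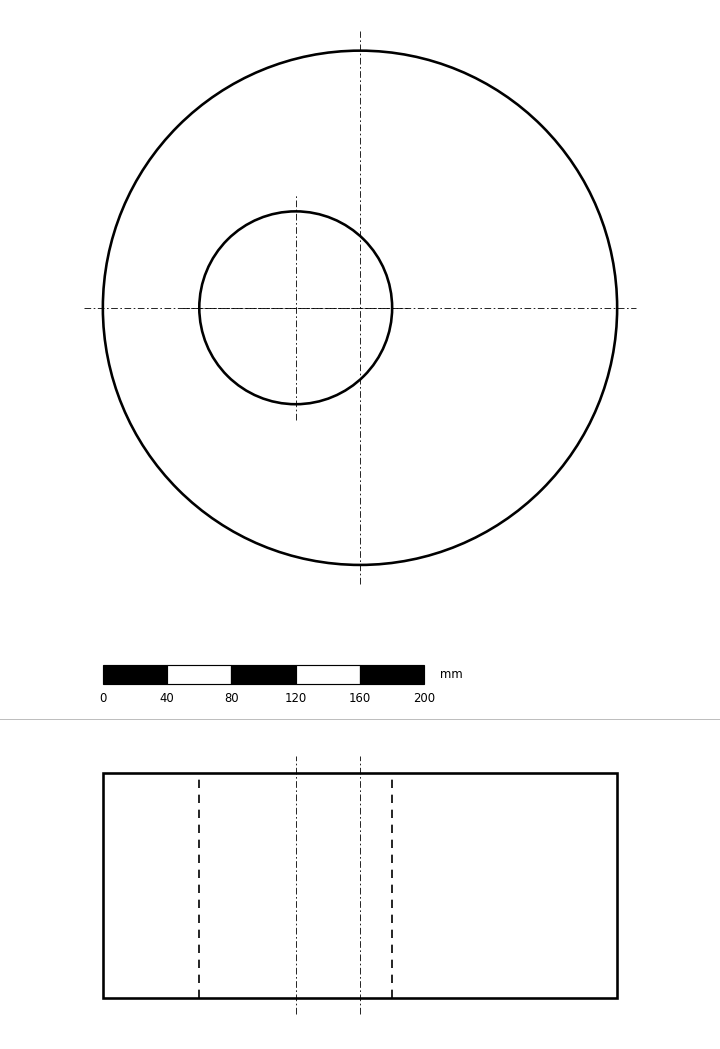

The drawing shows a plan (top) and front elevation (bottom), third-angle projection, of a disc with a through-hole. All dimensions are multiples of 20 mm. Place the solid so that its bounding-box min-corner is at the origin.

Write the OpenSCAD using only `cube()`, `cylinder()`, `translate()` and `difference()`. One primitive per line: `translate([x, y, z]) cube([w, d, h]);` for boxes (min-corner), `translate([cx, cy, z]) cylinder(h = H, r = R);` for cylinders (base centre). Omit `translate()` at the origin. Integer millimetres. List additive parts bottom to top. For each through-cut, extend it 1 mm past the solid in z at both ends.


difference() {
  translate([160, 160, 0]) cylinder(h = 140, r = 160);
  translate([120, 160, -1]) cylinder(h = 142, r = 60);
}


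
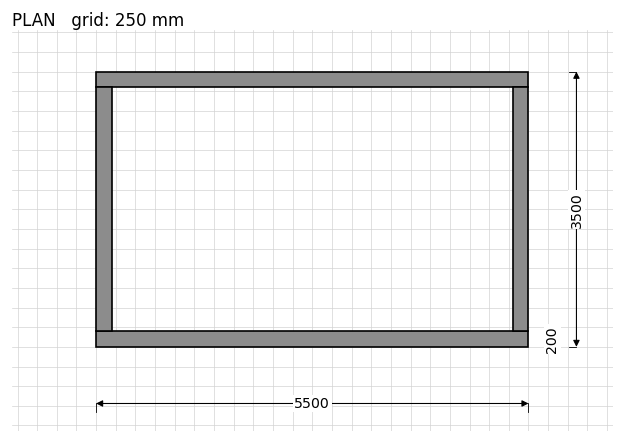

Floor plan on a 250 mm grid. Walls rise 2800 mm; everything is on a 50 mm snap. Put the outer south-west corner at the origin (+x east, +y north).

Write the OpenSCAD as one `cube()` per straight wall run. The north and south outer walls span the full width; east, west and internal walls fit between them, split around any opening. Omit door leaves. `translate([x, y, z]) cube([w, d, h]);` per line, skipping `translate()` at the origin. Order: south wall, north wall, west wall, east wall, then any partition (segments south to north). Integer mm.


cube([5500, 200, 2800]);
translate([0, 3300, 0]) cube([5500, 200, 2800]);
translate([0, 200, 0]) cube([200, 3100, 2800]);
translate([5300, 200, 0]) cube([200, 3100, 2800]);


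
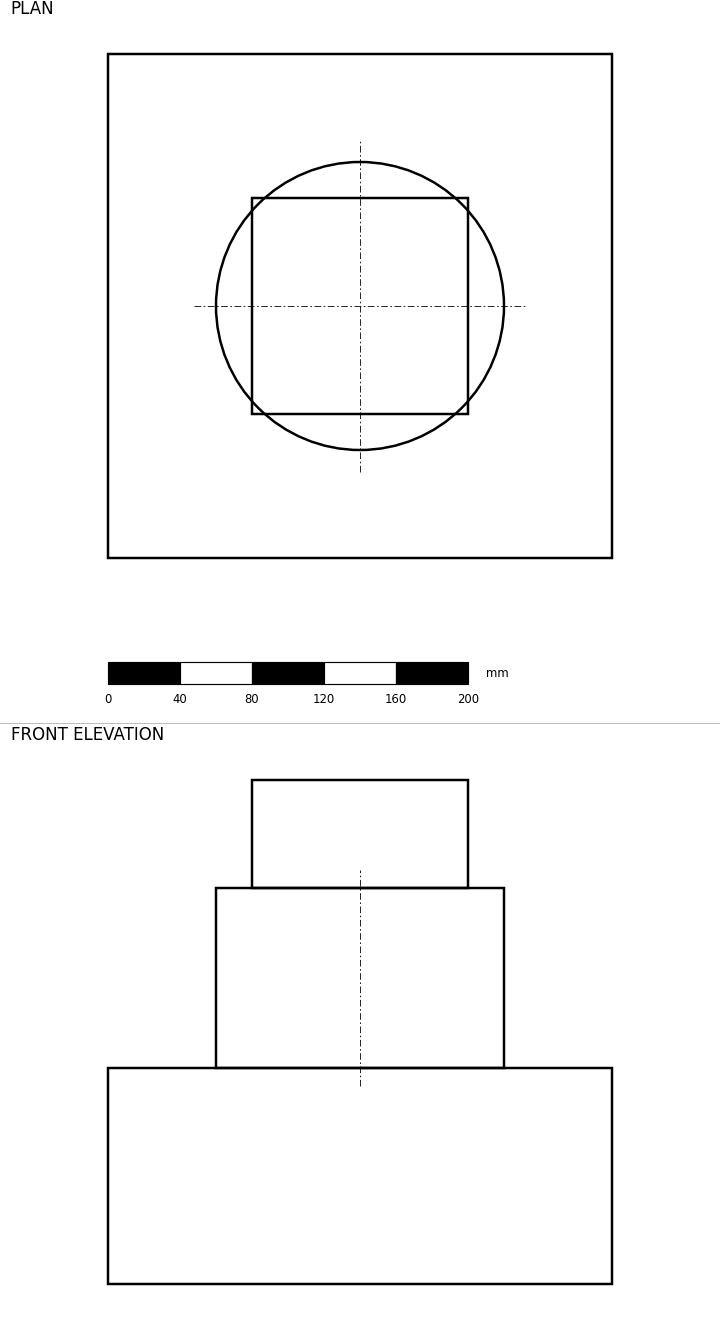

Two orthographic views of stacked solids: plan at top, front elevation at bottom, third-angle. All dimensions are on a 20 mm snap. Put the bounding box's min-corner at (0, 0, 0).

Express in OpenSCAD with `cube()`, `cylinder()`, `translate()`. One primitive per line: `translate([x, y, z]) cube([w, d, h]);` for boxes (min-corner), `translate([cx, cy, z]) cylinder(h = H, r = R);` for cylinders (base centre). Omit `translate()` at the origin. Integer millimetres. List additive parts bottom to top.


cube([280, 280, 120]);
translate([140, 140, 120]) cylinder(h = 100, r = 80);
translate([80, 80, 220]) cube([120, 120, 60]);
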